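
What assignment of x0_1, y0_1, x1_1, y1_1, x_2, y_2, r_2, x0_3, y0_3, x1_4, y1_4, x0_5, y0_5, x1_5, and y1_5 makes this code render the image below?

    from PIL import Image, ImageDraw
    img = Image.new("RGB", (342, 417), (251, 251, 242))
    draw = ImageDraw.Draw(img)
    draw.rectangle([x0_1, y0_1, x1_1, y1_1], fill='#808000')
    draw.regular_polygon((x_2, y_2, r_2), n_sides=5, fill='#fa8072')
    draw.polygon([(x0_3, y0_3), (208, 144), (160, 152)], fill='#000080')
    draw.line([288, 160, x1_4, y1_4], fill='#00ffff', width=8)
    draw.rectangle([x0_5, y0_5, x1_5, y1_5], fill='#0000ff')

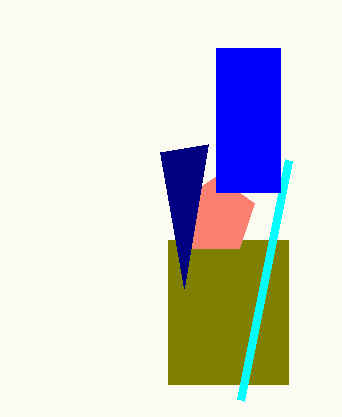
x0_1 = 168
y0_1 = 240
x1_1 = 288
y1_1 = 384
x_2 = 216
y_2 = 216
r_2 = 40
x0_3 = 184
y0_3 = 288
x1_4 = 240
y1_4 = 400
x0_5 = 216
y0_5 = 48
x1_5 = 280
y1_5 = 192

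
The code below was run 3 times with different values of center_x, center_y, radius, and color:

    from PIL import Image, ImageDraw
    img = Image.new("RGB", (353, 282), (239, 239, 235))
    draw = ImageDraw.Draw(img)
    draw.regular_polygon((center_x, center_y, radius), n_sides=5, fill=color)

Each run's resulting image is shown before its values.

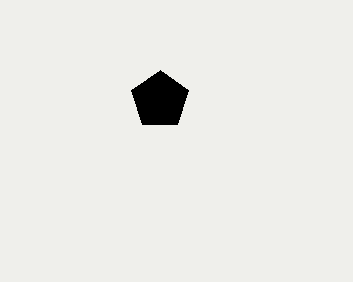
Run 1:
center_x = 160; center_y = 100; radius = 30; color = 'black'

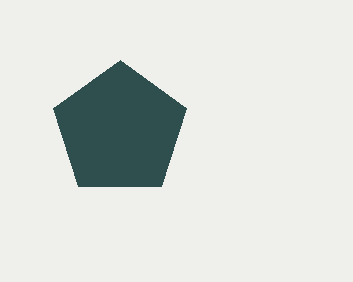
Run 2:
center_x = 120; center_y = 130; radius = 70; color = 'darkslategray'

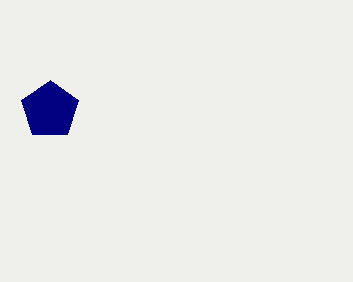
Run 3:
center_x = 50; center_y = 110; radius = 30; color = 'navy'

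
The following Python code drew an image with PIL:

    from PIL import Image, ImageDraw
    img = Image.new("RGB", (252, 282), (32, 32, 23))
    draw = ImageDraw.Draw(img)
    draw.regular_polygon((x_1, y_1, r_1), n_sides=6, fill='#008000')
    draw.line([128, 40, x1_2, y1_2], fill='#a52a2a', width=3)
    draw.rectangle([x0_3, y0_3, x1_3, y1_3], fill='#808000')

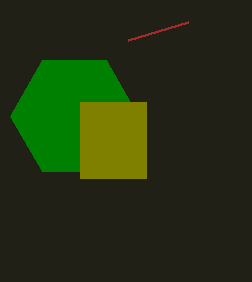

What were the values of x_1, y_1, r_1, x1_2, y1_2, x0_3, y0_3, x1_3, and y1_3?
x_1 = 74, y_1 = 116, r_1 = 64, x1_2 = 188, y1_2 = 22, x0_3 = 80, y0_3 = 102, x1_3 = 146, y1_3 = 178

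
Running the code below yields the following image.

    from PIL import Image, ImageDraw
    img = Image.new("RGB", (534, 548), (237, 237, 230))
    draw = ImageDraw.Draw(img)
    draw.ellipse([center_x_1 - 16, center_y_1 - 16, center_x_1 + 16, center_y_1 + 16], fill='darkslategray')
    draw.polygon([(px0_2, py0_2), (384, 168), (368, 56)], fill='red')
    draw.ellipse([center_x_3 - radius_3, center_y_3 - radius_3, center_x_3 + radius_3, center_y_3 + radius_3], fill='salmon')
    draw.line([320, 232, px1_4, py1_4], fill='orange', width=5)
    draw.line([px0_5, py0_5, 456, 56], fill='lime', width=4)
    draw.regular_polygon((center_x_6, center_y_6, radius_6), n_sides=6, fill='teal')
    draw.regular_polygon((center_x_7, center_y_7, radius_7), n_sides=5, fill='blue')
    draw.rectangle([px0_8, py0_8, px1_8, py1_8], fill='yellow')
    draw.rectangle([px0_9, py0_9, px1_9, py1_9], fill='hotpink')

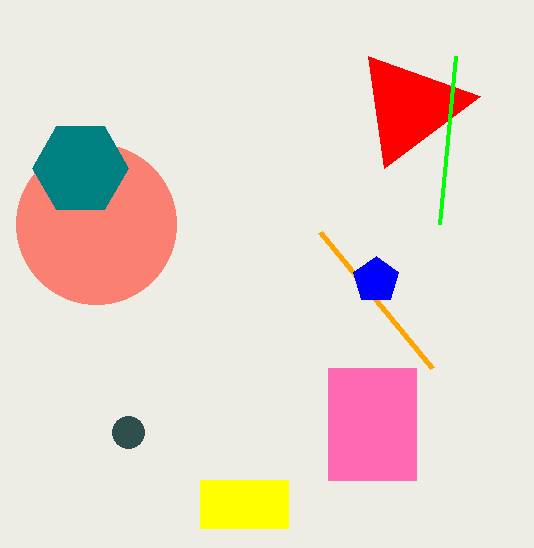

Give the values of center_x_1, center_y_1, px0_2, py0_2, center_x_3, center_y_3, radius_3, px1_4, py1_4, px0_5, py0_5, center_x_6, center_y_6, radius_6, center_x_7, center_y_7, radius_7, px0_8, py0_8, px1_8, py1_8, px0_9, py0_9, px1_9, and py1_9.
center_x_1 = 128
center_y_1 = 432
px0_2 = 480
py0_2 = 96
center_x_3 = 96
center_y_3 = 224
radius_3 = 80
px1_4 = 432
py1_4 = 368
px0_5 = 440
py0_5 = 224
center_x_6 = 80
center_y_6 = 168
radius_6 = 48
center_x_7 = 376
center_y_7 = 280
radius_7 = 24
px0_8 = 200
py0_8 = 480
px1_8 = 288
py1_8 = 528
px0_9 = 328
py0_9 = 368
px1_9 = 416
py1_9 = 480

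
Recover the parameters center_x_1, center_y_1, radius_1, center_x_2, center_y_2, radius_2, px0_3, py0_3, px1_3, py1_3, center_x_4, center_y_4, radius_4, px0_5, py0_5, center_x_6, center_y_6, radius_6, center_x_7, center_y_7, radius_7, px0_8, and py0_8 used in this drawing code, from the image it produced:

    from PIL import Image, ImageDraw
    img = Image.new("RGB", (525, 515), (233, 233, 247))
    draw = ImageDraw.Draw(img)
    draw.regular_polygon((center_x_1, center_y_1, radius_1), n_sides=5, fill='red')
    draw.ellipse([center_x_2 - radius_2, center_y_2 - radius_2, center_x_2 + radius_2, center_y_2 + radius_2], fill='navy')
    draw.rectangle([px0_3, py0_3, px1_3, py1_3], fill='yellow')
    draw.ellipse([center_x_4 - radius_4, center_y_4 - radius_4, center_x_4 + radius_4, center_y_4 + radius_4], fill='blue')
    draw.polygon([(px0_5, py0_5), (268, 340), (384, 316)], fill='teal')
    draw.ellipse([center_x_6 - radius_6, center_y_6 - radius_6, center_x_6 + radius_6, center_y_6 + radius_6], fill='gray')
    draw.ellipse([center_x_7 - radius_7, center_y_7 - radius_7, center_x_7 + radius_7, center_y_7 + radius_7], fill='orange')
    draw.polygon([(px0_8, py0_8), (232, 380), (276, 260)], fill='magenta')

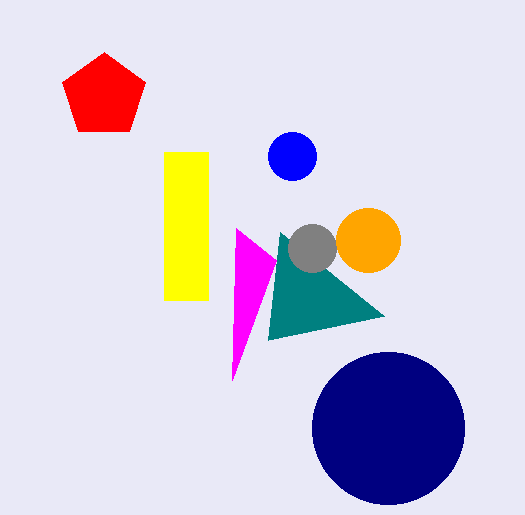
center_x_1 = 104
center_y_1 = 96
radius_1 = 44
center_x_2 = 388
center_y_2 = 428
radius_2 = 76
px0_3 = 164
py0_3 = 152
px1_3 = 208
py1_3 = 300
center_x_4 = 292
center_y_4 = 156
radius_4 = 24
px0_5 = 280
py0_5 = 232
center_x_6 = 312
center_y_6 = 248
radius_6 = 24
center_x_7 = 368
center_y_7 = 240
radius_7 = 32
px0_8 = 236
py0_8 = 228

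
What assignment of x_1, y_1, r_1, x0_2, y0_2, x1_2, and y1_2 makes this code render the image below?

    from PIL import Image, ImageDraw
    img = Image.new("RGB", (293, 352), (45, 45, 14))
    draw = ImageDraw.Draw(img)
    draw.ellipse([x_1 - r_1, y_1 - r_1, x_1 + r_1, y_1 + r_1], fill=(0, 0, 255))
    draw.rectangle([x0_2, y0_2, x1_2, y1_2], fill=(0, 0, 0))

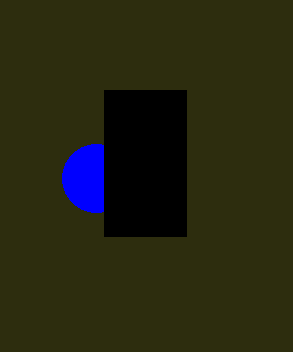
x_1 = 96; y_1 = 178; r_1 = 34; x0_2 = 104; y0_2 = 90; x1_2 = 186; y1_2 = 236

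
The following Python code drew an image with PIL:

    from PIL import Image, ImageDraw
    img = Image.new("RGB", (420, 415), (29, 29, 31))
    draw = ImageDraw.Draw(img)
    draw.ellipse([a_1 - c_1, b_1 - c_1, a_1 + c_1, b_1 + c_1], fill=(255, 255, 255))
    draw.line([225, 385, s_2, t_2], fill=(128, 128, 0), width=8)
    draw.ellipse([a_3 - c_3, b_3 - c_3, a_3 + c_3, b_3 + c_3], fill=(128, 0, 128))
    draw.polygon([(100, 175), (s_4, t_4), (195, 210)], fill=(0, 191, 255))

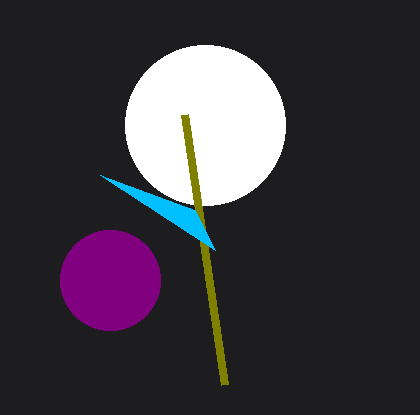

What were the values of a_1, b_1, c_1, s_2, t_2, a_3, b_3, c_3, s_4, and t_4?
a_1 = 205
b_1 = 125
c_1 = 80
s_2 = 185
t_2 = 115
a_3 = 110
b_3 = 280
c_3 = 50
s_4 = 215
t_4 = 250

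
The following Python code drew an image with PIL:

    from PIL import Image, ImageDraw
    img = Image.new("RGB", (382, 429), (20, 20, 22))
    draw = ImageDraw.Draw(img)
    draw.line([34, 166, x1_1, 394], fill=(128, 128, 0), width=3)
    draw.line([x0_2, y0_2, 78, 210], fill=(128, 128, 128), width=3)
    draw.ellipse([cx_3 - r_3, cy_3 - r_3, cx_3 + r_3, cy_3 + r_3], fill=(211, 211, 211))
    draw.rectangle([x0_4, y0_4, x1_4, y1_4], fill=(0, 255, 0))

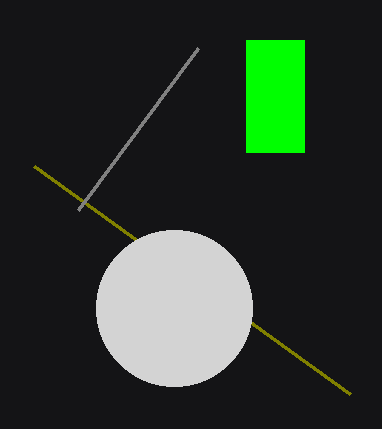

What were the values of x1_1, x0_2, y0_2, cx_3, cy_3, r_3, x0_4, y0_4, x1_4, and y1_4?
x1_1 = 350; x0_2 = 198; y0_2 = 48; cx_3 = 174; cy_3 = 308; r_3 = 78; x0_4 = 246; y0_4 = 40; x1_4 = 304; y1_4 = 152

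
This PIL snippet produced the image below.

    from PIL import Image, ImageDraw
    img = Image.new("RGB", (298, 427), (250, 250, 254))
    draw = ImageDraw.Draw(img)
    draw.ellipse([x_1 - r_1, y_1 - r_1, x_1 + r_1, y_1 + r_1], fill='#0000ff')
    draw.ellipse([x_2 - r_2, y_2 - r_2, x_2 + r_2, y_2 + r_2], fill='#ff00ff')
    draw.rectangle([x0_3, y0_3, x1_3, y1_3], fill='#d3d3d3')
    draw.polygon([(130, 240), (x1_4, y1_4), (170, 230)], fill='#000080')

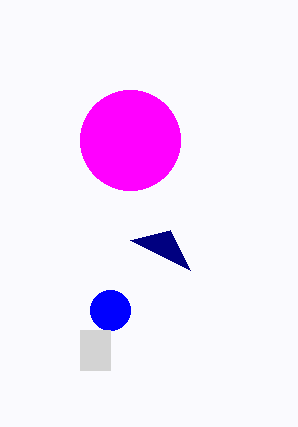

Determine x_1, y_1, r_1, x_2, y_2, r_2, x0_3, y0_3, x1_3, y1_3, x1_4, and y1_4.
x_1 = 110
y_1 = 310
r_1 = 20
x_2 = 130
y_2 = 140
r_2 = 50
x0_3 = 80
y0_3 = 330
x1_3 = 110
y1_3 = 370
x1_4 = 190
y1_4 = 270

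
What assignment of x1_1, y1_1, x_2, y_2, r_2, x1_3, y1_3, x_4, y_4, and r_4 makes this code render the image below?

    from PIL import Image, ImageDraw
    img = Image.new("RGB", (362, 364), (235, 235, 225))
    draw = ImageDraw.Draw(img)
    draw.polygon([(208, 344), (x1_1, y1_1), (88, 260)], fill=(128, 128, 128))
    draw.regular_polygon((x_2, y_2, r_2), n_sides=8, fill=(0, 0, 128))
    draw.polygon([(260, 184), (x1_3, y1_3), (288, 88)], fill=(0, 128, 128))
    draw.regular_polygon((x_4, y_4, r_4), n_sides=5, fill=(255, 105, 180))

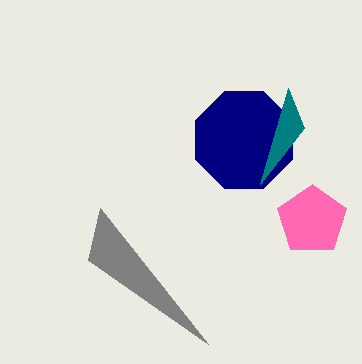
x1_1 = 100
y1_1 = 208
x_2 = 244
y_2 = 140
r_2 = 52
x1_3 = 304
y1_3 = 128
x_4 = 312
y_4 = 220
r_4 = 36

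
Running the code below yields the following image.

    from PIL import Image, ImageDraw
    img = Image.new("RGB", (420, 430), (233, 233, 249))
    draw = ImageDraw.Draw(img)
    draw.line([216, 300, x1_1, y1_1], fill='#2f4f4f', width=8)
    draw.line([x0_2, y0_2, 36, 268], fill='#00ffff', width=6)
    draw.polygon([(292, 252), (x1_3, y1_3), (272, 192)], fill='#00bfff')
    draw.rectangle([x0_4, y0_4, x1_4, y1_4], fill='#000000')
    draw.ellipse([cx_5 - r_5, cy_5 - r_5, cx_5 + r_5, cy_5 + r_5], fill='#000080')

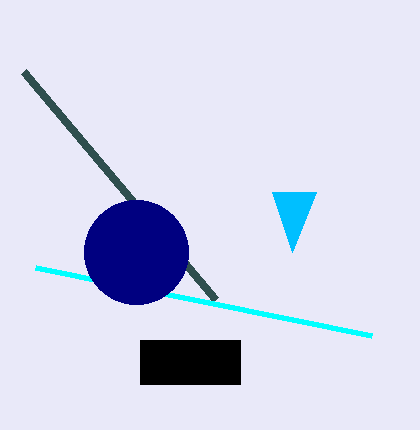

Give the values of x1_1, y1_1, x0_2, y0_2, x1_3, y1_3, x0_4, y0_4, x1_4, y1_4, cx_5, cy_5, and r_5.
x1_1 = 24
y1_1 = 72
x0_2 = 372
y0_2 = 336
x1_3 = 316
y1_3 = 192
x0_4 = 140
y0_4 = 340
x1_4 = 240
y1_4 = 384
cx_5 = 136
cy_5 = 252
r_5 = 52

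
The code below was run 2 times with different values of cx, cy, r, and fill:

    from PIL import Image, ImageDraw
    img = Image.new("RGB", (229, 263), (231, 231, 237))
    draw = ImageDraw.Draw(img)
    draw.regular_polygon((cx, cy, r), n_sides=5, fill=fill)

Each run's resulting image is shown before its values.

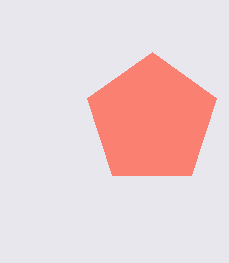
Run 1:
cx = 152
cy = 120
r = 68
fill = 'salmon'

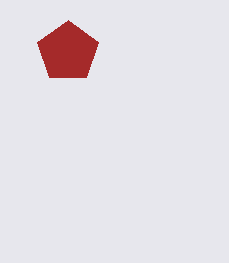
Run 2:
cx = 68; cy = 52; r = 32; fill = 'brown'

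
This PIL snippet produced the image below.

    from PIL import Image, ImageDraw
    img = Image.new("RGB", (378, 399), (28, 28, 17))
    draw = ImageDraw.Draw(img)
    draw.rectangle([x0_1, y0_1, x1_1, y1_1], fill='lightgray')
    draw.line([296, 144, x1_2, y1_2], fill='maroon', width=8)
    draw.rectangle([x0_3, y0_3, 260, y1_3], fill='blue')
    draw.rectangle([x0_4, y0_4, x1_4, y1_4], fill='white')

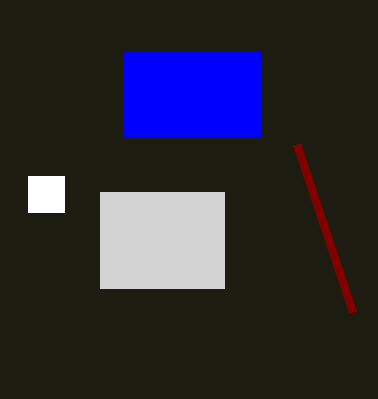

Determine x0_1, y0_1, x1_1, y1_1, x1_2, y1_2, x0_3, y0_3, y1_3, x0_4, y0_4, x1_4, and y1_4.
x0_1 = 100; y0_1 = 192; x1_1 = 224; y1_1 = 288; x1_2 = 352; y1_2 = 312; x0_3 = 124; y0_3 = 52; y1_3 = 136; x0_4 = 28; y0_4 = 176; x1_4 = 64; y1_4 = 212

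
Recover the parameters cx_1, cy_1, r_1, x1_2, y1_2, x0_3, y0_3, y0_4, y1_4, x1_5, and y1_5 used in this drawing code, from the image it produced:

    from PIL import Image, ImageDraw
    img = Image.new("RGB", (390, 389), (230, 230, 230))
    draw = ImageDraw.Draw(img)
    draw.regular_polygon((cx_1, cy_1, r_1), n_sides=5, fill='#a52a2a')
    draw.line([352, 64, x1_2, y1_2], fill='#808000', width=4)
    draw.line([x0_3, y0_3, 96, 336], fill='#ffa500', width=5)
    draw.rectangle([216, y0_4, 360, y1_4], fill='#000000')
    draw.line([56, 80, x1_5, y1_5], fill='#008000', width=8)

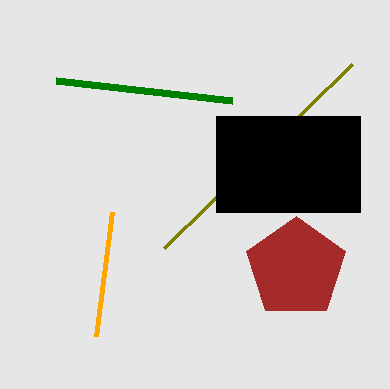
cx_1 = 296, cy_1 = 268, r_1 = 52, x1_2 = 164, y1_2 = 248, x0_3 = 112, y0_3 = 212, y0_4 = 116, y1_4 = 212, x1_5 = 232, y1_5 = 100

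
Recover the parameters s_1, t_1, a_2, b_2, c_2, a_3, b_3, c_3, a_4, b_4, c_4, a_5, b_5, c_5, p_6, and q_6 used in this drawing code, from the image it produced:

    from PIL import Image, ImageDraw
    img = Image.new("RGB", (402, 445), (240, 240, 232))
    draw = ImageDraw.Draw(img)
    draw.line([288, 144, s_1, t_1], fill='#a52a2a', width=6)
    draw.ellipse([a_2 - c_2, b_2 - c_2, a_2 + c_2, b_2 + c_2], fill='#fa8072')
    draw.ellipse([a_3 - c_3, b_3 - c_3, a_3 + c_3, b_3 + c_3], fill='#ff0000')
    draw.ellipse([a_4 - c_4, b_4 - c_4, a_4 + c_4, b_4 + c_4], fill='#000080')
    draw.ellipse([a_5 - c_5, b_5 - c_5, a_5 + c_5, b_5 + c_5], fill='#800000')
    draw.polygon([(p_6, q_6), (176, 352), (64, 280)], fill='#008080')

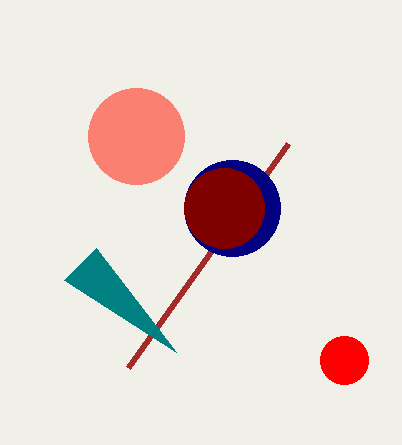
s_1 = 128
t_1 = 368
a_2 = 136
b_2 = 136
c_2 = 48
a_3 = 344
b_3 = 360
c_3 = 24
a_4 = 232
b_4 = 208
c_4 = 48
a_5 = 224
b_5 = 208
c_5 = 40
p_6 = 96
q_6 = 248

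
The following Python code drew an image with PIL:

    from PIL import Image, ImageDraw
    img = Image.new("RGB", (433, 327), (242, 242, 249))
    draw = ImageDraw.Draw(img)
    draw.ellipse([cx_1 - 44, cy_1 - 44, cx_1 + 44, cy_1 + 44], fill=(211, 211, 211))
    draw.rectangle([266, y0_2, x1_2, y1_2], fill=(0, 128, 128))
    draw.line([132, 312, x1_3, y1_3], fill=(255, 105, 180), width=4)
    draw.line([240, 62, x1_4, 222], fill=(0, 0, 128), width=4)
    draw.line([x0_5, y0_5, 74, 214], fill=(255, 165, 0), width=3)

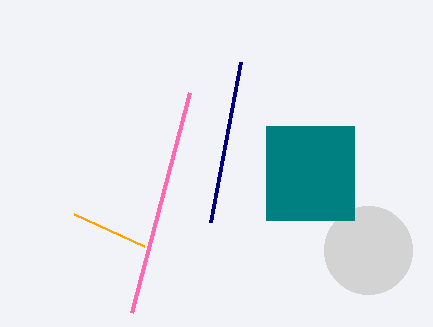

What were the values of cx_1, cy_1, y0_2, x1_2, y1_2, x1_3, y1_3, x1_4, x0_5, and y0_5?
cx_1 = 368, cy_1 = 250, y0_2 = 126, x1_2 = 354, y1_2 = 220, x1_3 = 190, y1_3 = 92, x1_4 = 210, x0_5 = 144, y0_5 = 246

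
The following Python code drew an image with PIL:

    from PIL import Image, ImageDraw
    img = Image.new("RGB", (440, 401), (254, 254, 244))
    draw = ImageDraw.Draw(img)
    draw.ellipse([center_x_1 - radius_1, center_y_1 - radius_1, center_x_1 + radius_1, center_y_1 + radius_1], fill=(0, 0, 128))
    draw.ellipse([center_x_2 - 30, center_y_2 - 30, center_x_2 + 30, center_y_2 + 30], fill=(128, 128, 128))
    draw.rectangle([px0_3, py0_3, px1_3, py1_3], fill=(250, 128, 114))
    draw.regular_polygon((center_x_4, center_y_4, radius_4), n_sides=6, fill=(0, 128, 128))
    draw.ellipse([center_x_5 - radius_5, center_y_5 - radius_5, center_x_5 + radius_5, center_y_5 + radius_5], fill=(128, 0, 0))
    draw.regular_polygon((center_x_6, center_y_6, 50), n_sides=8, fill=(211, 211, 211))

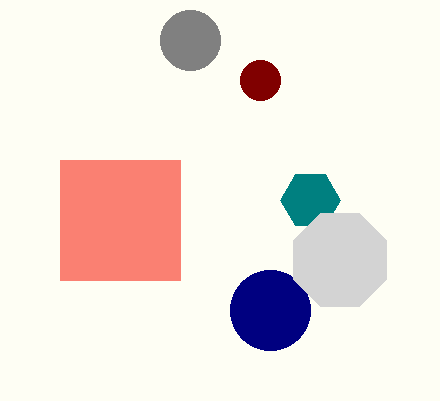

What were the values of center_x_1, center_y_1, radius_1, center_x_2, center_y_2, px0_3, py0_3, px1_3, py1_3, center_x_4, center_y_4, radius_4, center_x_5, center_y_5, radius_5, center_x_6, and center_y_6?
center_x_1 = 270, center_y_1 = 310, radius_1 = 40, center_x_2 = 190, center_y_2 = 40, px0_3 = 60, py0_3 = 160, px1_3 = 180, py1_3 = 280, center_x_4 = 310, center_y_4 = 200, radius_4 = 30, center_x_5 = 260, center_y_5 = 80, radius_5 = 20, center_x_6 = 340, center_y_6 = 260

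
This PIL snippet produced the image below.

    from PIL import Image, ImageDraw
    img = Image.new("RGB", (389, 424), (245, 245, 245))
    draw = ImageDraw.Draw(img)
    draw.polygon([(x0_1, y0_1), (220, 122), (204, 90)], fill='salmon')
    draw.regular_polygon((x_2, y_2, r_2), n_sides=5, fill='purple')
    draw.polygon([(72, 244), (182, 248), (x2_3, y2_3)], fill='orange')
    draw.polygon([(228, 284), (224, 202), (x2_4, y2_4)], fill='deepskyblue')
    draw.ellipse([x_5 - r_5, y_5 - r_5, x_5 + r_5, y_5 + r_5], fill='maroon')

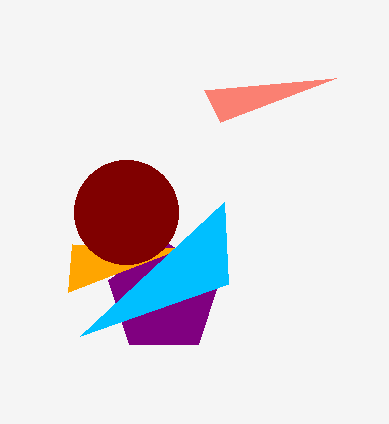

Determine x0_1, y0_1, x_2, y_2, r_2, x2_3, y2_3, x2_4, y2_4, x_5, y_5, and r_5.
x0_1 = 336, y0_1 = 78, x_2 = 164, y_2 = 298, r_2 = 58, x2_3 = 68, y2_3 = 292, x2_4 = 80, y2_4 = 336, x_5 = 126, y_5 = 212, r_5 = 52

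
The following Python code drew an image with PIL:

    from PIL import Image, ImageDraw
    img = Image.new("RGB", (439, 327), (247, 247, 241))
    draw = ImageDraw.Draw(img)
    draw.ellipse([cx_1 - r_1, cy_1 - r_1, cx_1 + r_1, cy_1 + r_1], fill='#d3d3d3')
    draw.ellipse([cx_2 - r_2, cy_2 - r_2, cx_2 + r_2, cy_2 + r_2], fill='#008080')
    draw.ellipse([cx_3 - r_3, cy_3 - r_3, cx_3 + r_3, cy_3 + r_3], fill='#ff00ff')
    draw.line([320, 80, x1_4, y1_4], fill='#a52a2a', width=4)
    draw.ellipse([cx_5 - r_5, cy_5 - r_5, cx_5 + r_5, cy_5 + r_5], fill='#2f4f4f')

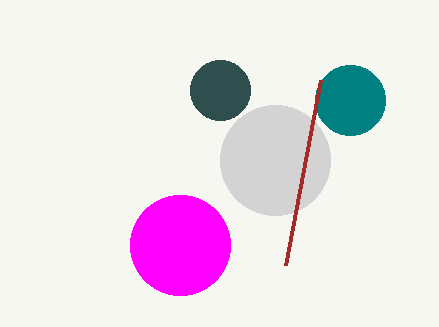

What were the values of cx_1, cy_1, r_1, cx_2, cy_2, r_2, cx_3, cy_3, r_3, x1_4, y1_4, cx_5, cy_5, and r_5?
cx_1 = 275; cy_1 = 160; r_1 = 55; cx_2 = 350; cy_2 = 100; r_2 = 35; cx_3 = 180; cy_3 = 245; r_3 = 50; x1_4 = 285; y1_4 = 265; cx_5 = 220; cy_5 = 90; r_5 = 30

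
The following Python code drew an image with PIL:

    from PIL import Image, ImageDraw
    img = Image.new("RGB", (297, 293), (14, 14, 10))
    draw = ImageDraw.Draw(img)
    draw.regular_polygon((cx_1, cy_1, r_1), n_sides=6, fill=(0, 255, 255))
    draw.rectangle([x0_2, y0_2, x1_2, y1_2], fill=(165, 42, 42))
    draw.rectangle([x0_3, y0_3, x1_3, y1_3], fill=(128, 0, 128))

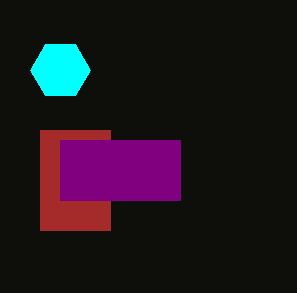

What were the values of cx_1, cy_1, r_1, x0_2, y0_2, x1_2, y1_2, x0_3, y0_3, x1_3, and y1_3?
cx_1 = 60
cy_1 = 70
r_1 = 30
x0_2 = 40
y0_2 = 130
x1_2 = 110
y1_2 = 230
x0_3 = 60
y0_3 = 140
x1_3 = 180
y1_3 = 200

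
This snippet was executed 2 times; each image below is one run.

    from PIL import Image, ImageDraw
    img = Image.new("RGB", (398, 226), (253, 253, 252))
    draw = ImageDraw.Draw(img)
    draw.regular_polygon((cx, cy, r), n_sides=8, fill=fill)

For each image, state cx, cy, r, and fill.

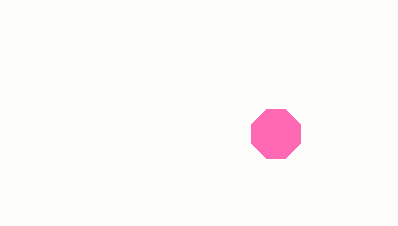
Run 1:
cx = 276, cy = 134, r = 26, fill = 'hotpink'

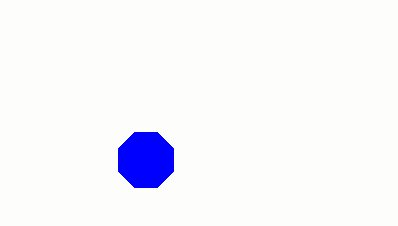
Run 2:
cx = 146
cy = 160
r = 30
fill = 'blue'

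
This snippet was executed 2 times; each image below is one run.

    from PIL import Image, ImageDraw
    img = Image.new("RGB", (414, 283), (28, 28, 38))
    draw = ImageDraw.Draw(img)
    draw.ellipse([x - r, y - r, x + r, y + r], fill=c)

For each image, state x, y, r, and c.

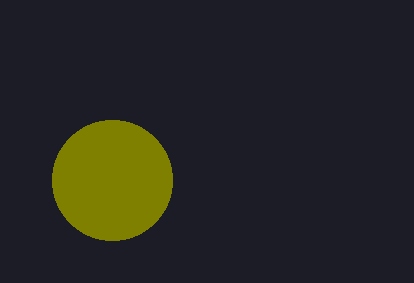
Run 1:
x = 112; y = 180; r = 60; c = 'olive'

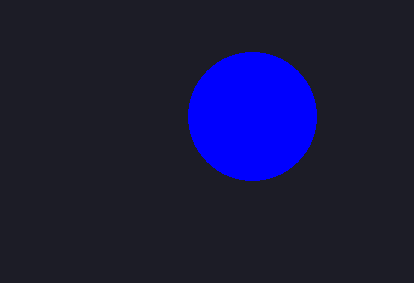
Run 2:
x = 252, y = 116, r = 64, c = 'blue'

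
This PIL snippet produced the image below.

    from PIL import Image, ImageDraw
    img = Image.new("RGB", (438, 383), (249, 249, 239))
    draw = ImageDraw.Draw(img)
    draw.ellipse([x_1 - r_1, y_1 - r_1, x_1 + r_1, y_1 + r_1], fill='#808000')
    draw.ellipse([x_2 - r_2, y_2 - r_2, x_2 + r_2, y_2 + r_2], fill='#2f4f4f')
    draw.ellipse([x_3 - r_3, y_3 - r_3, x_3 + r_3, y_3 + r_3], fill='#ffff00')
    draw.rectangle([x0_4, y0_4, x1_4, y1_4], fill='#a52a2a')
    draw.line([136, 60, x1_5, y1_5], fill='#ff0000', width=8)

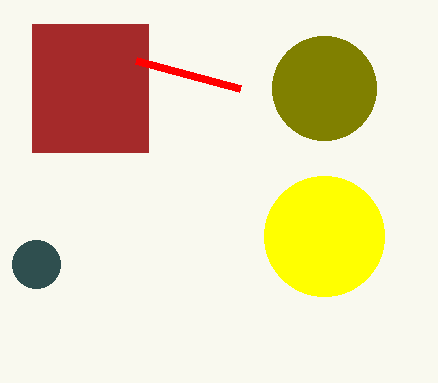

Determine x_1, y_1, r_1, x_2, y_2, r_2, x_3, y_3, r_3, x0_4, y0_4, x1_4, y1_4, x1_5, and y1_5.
x_1 = 324, y_1 = 88, r_1 = 52, x_2 = 36, y_2 = 264, r_2 = 24, x_3 = 324, y_3 = 236, r_3 = 60, x0_4 = 32, y0_4 = 24, x1_4 = 148, y1_4 = 152, x1_5 = 240, y1_5 = 88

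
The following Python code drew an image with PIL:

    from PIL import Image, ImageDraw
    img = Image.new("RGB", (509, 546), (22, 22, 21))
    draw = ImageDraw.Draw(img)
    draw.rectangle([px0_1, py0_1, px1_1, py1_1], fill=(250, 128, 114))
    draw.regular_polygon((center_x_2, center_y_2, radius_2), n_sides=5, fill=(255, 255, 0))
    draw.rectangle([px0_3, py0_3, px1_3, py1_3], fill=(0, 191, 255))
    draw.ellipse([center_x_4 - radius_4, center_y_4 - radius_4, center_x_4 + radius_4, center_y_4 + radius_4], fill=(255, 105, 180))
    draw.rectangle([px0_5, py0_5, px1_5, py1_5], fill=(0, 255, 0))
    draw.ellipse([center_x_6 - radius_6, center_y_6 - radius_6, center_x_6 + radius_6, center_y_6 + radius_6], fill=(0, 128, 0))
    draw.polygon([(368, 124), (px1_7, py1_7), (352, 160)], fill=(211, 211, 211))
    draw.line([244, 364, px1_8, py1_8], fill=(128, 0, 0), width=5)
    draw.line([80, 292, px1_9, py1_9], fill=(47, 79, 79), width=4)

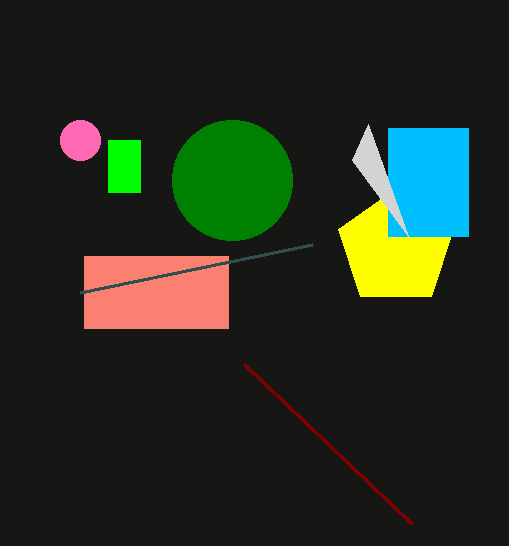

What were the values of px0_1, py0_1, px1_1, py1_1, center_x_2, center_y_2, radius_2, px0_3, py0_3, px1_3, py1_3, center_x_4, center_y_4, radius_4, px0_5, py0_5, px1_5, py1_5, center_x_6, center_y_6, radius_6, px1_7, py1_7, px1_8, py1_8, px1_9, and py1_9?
px0_1 = 84; py0_1 = 256; px1_1 = 228; py1_1 = 328; center_x_2 = 396; center_y_2 = 248; radius_2 = 60; px0_3 = 388; py0_3 = 128; px1_3 = 468; py1_3 = 236; center_x_4 = 80; center_y_4 = 140; radius_4 = 20; px0_5 = 108; py0_5 = 140; px1_5 = 140; py1_5 = 192; center_x_6 = 232; center_y_6 = 180; radius_6 = 60; px1_7 = 408; py1_7 = 236; px1_8 = 412; py1_8 = 524; px1_9 = 312; py1_9 = 244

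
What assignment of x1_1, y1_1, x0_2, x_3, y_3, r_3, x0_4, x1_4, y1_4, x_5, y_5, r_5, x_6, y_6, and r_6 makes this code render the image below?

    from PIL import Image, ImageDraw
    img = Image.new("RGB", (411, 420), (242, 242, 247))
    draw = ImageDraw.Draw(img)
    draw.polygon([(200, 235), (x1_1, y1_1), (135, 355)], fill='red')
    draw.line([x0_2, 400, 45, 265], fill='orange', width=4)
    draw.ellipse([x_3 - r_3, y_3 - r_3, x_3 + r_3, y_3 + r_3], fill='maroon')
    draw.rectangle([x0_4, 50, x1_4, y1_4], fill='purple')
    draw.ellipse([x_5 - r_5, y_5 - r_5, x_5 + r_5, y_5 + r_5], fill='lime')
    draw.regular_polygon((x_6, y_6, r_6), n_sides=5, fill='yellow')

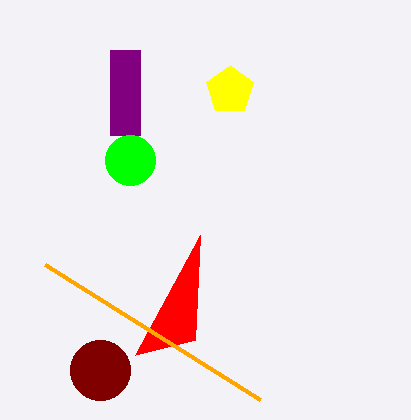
x1_1 = 195, y1_1 = 340, x0_2 = 260, x_3 = 100, y_3 = 370, r_3 = 30, x0_4 = 110, x1_4 = 140, y1_4 = 135, x_5 = 130, y_5 = 160, r_5 = 25, x_6 = 230, y_6 = 90, r_6 = 25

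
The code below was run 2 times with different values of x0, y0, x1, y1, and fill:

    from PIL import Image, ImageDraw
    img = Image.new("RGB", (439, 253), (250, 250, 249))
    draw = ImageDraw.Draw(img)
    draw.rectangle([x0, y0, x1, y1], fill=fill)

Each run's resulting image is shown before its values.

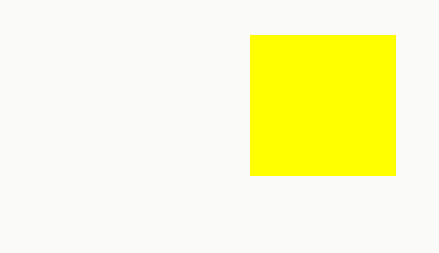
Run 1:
x0 = 250, y0 = 35, x1 = 395, y1 = 175, fill = 'yellow'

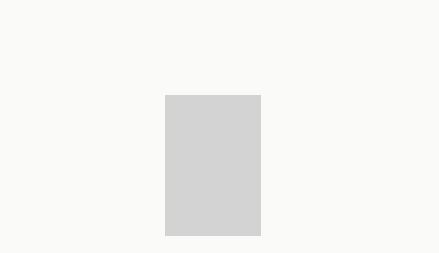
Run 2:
x0 = 165; y0 = 95; x1 = 260; y1 = 235; fill = 'lightgray'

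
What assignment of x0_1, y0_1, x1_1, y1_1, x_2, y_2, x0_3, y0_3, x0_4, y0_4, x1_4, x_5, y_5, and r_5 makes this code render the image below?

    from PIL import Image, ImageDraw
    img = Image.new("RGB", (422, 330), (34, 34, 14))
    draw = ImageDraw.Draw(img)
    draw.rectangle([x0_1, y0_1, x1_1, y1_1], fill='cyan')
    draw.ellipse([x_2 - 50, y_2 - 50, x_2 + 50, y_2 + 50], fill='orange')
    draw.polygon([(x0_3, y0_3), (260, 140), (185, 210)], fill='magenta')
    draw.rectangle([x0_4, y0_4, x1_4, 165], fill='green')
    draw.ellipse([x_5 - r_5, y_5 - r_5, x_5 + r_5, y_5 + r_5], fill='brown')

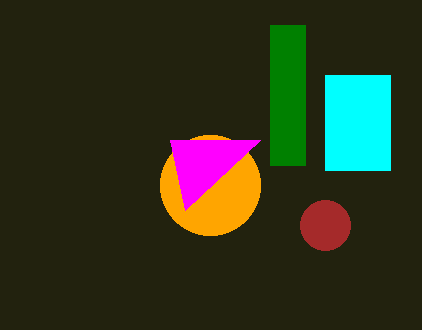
x0_1 = 325, y0_1 = 75, x1_1 = 390, y1_1 = 170, x_2 = 210, y_2 = 185, x0_3 = 170, y0_3 = 140, x0_4 = 270, y0_4 = 25, x1_4 = 305, x_5 = 325, y_5 = 225, r_5 = 25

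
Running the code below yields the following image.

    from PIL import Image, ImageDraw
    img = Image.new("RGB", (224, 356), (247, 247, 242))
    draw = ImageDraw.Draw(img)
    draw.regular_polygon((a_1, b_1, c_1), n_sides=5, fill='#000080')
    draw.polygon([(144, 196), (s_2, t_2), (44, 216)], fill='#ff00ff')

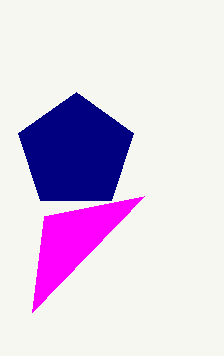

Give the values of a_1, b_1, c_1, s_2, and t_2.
a_1 = 76, b_1 = 152, c_1 = 60, s_2 = 32, t_2 = 312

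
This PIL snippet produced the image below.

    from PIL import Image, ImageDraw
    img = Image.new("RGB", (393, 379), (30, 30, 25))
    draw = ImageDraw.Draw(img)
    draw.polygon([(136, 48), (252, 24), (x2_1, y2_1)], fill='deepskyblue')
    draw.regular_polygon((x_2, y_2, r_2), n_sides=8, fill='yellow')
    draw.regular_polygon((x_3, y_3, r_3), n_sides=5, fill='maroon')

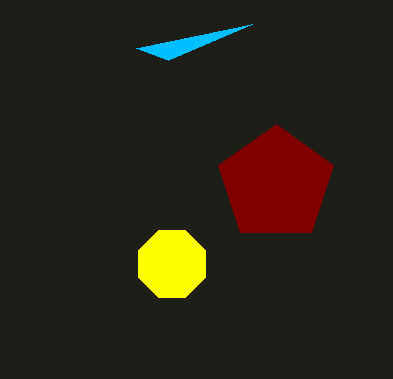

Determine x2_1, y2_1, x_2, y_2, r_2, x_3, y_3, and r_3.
x2_1 = 168; y2_1 = 60; x_2 = 172; y_2 = 264; r_2 = 36; x_3 = 276; y_3 = 184; r_3 = 60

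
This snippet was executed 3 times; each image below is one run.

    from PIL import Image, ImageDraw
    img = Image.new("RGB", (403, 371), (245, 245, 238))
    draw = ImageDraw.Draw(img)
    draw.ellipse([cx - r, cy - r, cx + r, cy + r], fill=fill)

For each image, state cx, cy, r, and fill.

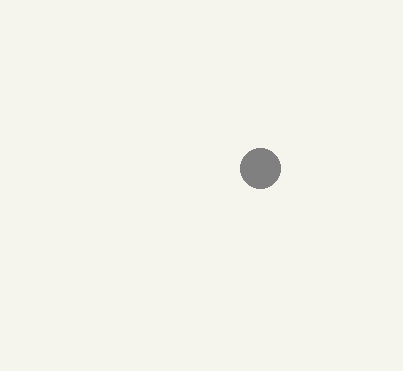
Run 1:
cx = 260
cy = 168
r = 20
fill = 'gray'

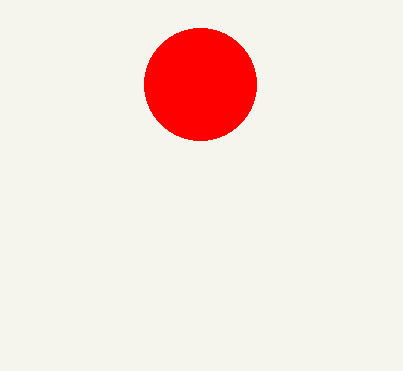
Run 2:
cx = 200
cy = 84
r = 56
fill = 'red'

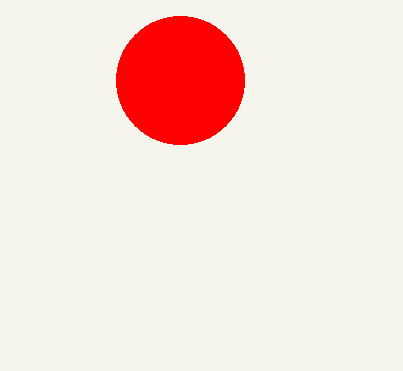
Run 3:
cx = 180
cy = 80
r = 64
fill = 'red'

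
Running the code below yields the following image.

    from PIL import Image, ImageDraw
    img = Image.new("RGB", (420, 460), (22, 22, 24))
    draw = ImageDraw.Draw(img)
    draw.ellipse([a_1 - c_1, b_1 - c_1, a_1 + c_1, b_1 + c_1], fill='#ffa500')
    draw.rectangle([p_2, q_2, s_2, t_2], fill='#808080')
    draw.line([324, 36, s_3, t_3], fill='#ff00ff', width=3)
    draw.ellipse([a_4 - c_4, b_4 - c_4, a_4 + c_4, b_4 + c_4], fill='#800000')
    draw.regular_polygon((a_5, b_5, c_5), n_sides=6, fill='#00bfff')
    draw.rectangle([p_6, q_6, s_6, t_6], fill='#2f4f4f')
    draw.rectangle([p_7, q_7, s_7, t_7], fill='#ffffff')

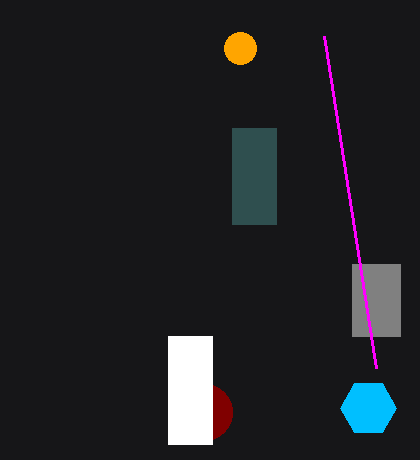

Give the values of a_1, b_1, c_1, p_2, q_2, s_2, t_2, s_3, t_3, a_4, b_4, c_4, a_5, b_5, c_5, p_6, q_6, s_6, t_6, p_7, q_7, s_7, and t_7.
a_1 = 240, b_1 = 48, c_1 = 16, p_2 = 352, q_2 = 264, s_2 = 400, t_2 = 336, s_3 = 376, t_3 = 368, a_4 = 204, b_4 = 412, c_4 = 28, a_5 = 368, b_5 = 408, c_5 = 28, p_6 = 232, q_6 = 128, s_6 = 276, t_6 = 224, p_7 = 168, q_7 = 336, s_7 = 212, t_7 = 444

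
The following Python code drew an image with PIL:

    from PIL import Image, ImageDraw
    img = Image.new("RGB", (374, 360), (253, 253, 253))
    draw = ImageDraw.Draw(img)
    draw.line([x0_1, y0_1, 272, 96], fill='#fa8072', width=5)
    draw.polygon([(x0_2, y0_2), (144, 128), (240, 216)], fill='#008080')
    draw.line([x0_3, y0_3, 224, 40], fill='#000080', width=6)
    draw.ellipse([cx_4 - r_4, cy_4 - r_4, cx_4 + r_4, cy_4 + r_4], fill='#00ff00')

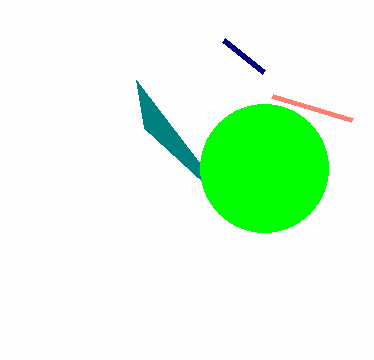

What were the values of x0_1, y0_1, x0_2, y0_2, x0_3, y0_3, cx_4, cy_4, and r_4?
x0_1 = 352
y0_1 = 120
x0_2 = 136
y0_2 = 80
x0_3 = 264
y0_3 = 72
cx_4 = 264
cy_4 = 168
r_4 = 64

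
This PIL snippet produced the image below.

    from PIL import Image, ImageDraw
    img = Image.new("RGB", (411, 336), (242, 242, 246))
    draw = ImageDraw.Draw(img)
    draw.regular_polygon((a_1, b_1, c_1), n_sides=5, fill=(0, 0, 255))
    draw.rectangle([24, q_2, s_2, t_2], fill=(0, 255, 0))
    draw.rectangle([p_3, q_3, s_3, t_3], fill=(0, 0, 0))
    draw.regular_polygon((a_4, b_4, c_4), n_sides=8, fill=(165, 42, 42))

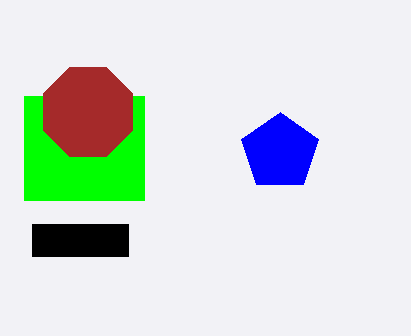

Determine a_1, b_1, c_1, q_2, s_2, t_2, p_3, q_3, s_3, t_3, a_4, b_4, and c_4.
a_1 = 280, b_1 = 152, c_1 = 40, q_2 = 96, s_2 = 144, t_2 = 200, p_3 = 32, q_3 = 224, s_3 = 128, t_3 = 256, a_4 = 88, b_4 = 112, c_4 = 48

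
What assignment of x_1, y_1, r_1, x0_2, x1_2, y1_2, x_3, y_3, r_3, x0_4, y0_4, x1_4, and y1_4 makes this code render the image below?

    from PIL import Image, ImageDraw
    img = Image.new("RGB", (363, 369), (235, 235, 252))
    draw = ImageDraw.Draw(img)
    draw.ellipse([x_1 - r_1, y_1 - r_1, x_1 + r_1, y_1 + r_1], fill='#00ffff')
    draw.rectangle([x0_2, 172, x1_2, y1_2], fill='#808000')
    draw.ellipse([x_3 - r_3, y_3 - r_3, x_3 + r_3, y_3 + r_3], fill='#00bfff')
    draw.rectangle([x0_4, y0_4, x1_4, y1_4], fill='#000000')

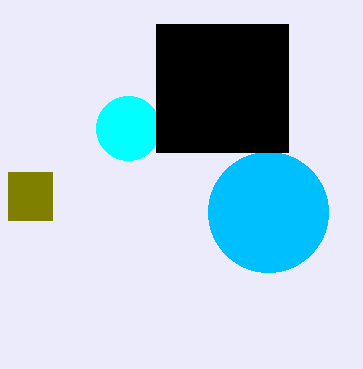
x_1 = 128
y_1 = 128
r_1 = 32
x0_2 = 8
x1_2 = 52
y1_2 = 220
x_3 = 268
y_3 = 212
r_3 = 60
x0_4 = 156
y0_4 = 24
x1_4 = 288
y1_4 = 152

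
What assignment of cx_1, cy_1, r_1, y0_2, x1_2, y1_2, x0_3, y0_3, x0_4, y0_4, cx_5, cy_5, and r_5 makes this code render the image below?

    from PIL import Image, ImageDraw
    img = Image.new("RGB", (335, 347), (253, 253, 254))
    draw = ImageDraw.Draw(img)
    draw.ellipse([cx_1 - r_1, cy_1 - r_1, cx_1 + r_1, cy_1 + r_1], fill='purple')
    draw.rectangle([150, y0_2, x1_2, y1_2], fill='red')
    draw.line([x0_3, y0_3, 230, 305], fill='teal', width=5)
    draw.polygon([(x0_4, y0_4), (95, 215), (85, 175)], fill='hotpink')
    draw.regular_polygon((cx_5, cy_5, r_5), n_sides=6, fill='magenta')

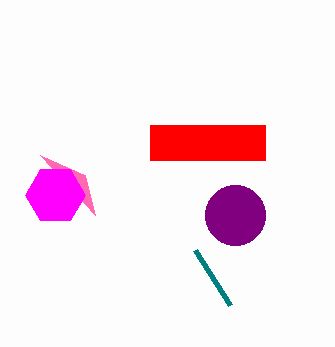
cx_1 = 235; cy_1 = 215; r_1 = 30; y0_2 = 125; x1_2 = 265; y1_2 = 160; x0_3 = 195; y0_3 = 250; x0_4 = 40; y0_4 = 155; cx_5 = 55; cy_5 = 195; r_5 = 30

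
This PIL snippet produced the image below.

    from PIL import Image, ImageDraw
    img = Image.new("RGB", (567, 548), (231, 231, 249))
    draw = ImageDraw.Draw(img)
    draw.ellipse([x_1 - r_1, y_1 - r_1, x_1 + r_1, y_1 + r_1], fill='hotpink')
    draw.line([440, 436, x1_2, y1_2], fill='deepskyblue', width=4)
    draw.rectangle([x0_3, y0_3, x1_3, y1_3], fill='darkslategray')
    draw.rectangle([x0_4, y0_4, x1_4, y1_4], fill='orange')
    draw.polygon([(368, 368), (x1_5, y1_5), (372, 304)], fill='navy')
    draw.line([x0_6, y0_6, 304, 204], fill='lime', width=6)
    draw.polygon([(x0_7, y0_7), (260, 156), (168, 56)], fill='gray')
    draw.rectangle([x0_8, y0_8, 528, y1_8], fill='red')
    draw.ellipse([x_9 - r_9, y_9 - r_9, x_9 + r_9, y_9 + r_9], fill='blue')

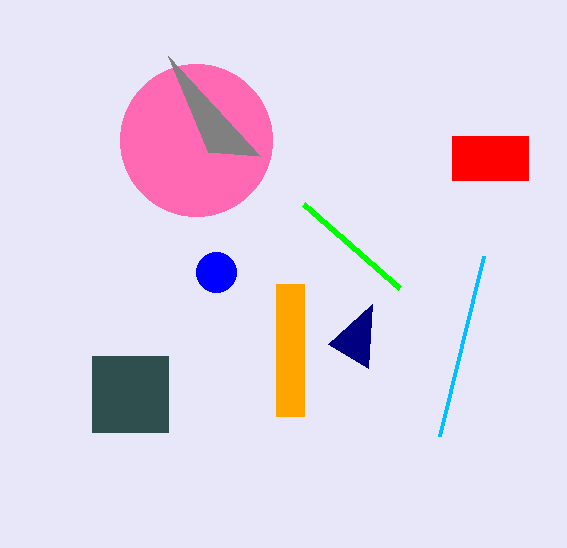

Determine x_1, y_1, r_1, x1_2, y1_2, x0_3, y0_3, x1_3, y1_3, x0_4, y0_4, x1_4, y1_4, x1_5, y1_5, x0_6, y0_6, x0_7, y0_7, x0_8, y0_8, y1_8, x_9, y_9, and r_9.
x_1 = 196; y_1 = 140; r_1 = 76; x1_2 = 484; y1_2 = 256; x0_3 = 92; y0_3 = 356; x1_3 = 168; y1_3 = 432; x0_4 = 276; y0_4 = 284; x1_4 = 304; y1_4 = 416; x1_5 = 328; y1_5 = 344; x0_6 = 400; y0_6 = 288; x0_7 = 208; y0_7 = 152; x0_8 = 452; y0_8 = 136; y1_8 = 180; x_9 = 216; y_9 = 272; r_9 = 20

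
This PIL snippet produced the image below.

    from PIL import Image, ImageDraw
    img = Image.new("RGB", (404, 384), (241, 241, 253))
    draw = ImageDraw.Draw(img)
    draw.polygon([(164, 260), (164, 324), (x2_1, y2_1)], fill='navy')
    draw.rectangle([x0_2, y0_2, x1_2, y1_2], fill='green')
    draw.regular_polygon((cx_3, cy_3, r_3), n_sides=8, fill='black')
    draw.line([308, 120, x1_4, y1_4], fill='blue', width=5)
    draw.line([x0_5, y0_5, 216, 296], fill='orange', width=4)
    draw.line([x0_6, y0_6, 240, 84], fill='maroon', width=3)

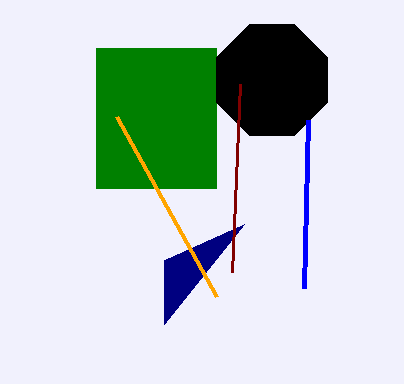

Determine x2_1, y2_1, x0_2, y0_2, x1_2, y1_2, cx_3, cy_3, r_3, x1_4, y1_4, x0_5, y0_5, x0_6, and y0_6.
x2_1 = 244
y2_1 = 224
x0_2 = 96
y0_2 = 48
x1_2 = 216
y1_2 = 188
cx_3 = 272
cy_3 = 80
r_3 = 60
x1_4 = 304
y1_4 = 288
x0_5 = 116
y0_5 = 116
x0_6 = 232
y0_6 = 272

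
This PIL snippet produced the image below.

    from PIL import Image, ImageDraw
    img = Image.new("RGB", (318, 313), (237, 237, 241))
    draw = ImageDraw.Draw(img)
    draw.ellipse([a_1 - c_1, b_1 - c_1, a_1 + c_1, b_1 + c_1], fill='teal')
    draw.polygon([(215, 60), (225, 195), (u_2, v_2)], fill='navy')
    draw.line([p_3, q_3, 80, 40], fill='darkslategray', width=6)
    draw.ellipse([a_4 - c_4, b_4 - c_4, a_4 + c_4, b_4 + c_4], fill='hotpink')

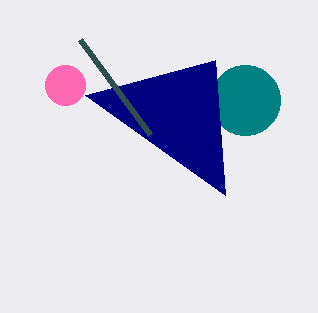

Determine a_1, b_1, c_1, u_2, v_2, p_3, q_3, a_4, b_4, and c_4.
a_1 = 245; b_1 = 100; c_1 = 35; u_2 = 85; v_2 = 95; p_3 = 150; q_3 = 135; a_4 = 65; b_4 = 85; c_4 = 20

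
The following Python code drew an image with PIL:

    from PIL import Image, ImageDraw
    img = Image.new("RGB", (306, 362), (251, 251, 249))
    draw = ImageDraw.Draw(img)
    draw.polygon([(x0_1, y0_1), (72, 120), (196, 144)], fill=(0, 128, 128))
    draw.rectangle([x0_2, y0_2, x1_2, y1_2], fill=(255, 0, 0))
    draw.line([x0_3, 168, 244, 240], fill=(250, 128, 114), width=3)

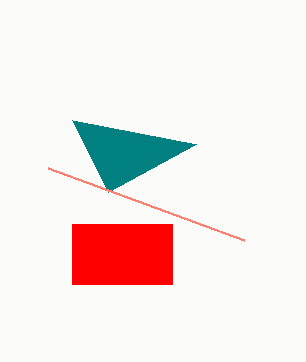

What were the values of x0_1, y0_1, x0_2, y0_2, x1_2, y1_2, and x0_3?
x0_1 = 108; y0_1 = 192; x0_2 = 72; y0_2 = 224; x1_2 = 172; y1_2 = 284; x0_3 = 48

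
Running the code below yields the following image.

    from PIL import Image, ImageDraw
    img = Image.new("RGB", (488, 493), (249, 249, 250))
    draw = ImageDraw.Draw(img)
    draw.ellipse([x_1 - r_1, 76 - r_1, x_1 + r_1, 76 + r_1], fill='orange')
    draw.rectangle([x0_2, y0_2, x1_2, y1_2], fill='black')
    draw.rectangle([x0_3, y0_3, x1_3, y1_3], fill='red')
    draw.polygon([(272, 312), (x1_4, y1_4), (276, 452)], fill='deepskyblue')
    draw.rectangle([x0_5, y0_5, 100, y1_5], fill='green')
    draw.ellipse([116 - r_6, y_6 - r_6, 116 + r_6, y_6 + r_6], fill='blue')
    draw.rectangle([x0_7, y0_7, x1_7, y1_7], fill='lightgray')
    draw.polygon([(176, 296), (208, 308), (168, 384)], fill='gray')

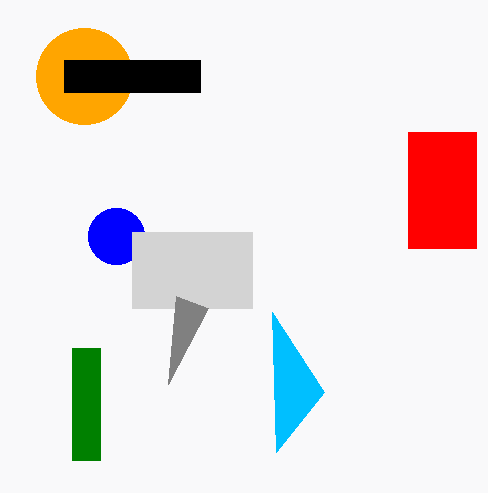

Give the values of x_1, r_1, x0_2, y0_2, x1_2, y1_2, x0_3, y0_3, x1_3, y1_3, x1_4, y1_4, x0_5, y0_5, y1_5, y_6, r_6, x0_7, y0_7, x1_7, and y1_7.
x_1 = 84
r_1 = 48
x0_2 = 64
y0_2 = 60
x1_2 = 200
y1_2 = 92
x0_3 = 408
y0_3 = 132
x1_3 = 476
y1_3 = 248
x1_4 = 324
y1_4 = 392
x0_5 = 72
y0_5 = 348
y1_5 = 460
y_6 = 236
r_6 = 28
x0_7 = 132
y0_7 = 232
x1_7 = 252
y1_7 = 308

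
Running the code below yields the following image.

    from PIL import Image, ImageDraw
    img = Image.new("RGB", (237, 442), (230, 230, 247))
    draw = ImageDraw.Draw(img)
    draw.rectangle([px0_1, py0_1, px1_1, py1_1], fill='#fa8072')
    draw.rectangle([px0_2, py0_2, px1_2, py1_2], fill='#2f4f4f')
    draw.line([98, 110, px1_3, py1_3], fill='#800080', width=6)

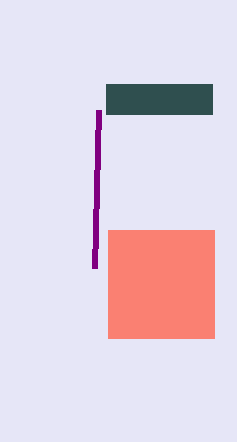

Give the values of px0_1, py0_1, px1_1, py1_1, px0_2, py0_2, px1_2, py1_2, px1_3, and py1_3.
px0_1 = 108
py0_1 = 230
px1_1 = 214
py1_1 = 338
px0_2 = 106
py0_2 = 84
px1_2 = 212
py1_2 = 114
px1_3 = 94
py1_3 = 268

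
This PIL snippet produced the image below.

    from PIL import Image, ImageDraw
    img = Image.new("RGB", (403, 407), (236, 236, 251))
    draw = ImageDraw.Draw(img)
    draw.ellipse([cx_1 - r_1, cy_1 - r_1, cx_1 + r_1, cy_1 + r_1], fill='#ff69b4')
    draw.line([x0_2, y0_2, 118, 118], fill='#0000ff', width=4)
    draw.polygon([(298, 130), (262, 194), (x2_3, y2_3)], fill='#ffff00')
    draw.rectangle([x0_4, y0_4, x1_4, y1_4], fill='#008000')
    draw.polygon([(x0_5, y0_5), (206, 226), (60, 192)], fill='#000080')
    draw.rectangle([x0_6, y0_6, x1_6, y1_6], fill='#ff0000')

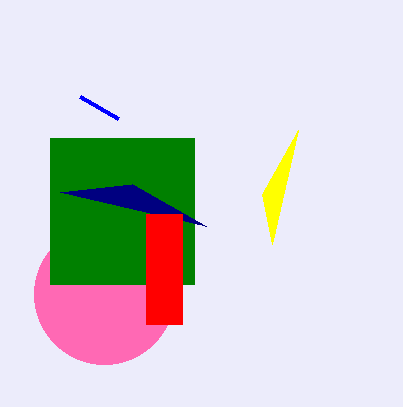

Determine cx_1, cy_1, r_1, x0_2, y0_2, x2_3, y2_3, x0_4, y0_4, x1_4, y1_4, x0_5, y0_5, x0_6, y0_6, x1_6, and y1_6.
cx_1 = 104, cy_1 = 294, r_1 = 70, x0_2 = 80, y0_2 = 96, x2_3 = 272, y2_3 = 244, x0_4 = 50, y0_4 = 138, x1_4 = 194, y1_4 = 284, x0_5 = 132, y0_5 = 184, x0_6 = 146, y0_6 = 214, x1_6 = 182, y1_6 = 324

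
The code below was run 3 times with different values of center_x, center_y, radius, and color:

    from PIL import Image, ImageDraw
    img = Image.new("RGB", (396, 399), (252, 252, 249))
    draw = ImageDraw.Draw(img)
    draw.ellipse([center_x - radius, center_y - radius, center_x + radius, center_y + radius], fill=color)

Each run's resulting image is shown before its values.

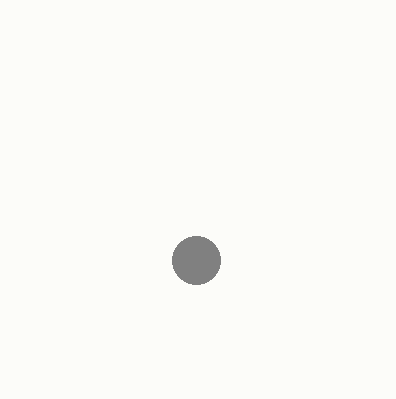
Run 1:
center_x = 196, center_y = 260, radius = 24, color = 'gray'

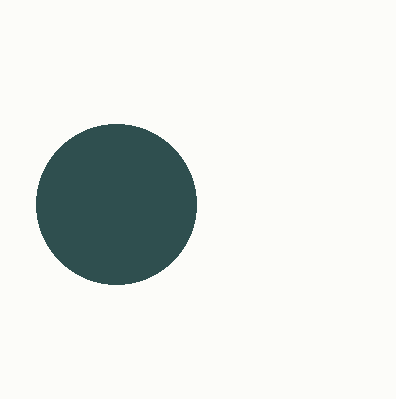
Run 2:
center_x = 116
center_y = 204
radius = 80
color = 'darkslategray'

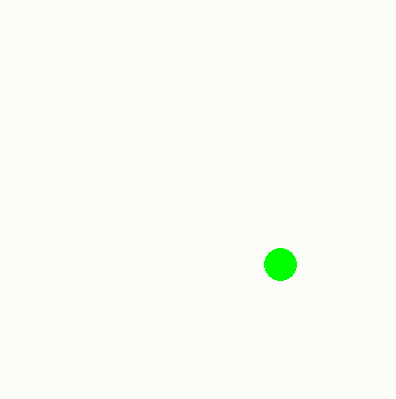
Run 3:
center_x = 280
center_y = 264
radius = 16
color = 'lime'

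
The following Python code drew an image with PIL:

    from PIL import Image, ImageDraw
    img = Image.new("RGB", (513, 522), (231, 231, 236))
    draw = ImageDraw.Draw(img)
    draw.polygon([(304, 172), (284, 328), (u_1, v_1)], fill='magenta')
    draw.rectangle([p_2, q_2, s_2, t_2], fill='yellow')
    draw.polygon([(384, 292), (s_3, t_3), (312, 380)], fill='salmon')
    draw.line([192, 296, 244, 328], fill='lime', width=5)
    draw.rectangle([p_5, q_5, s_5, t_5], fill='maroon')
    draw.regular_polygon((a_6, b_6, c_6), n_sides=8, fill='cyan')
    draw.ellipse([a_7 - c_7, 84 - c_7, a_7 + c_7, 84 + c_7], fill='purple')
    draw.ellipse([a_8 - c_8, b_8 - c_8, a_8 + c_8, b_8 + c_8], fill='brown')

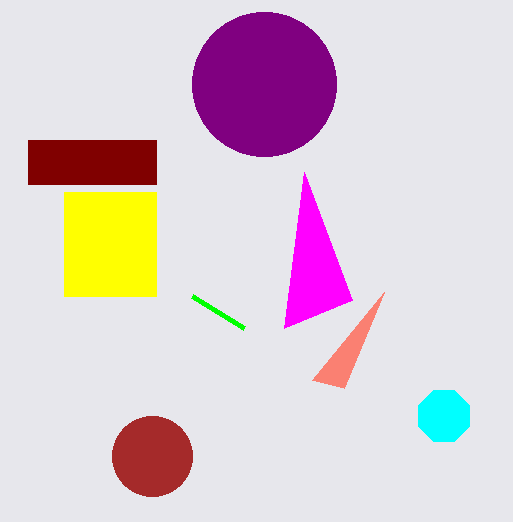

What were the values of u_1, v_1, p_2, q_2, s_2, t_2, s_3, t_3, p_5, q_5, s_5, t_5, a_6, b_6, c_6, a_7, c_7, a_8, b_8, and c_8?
u_1 = 352, v_1 = 300, p_2 = 64, q_2 = 192, s_2 = 156, t_2 = 296, s_3 = 344, t_3 = 388, p_5 = 28, q_5 = 140, s_5 = 156, t_5 = 184, a_6 = 444, b_6 = 416, c_6 = 28, a_7 = 264, c_7 = 72, a_8 = 152, b_8 = 456, c_8 = 40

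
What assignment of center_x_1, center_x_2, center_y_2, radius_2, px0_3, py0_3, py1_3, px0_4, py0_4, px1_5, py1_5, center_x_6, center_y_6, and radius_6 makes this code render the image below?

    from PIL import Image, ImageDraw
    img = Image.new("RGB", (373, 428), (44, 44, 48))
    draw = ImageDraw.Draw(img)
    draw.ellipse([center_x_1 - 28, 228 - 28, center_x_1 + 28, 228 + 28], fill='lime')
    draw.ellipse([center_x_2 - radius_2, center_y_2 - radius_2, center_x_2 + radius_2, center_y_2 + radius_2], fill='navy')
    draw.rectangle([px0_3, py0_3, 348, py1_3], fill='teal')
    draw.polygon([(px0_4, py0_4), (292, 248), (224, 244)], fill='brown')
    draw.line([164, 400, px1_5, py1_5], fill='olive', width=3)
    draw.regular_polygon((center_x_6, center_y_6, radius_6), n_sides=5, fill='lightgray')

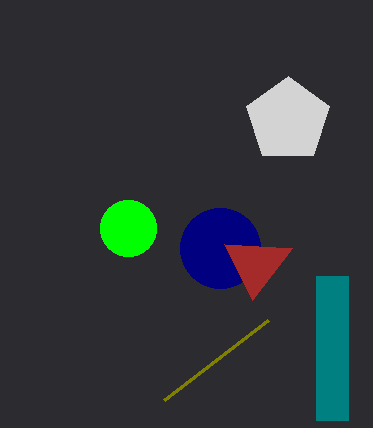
center_x_1 = 128, center_x_2 = 220, center_y_2 = 248, radius_2 = 40, px0_3 = 316, py0_3 = 276, py1_3 = 420, px0_4 = 252, py0_4 = 300, px1_5 = 268, py1_5 = 320, center_x_6 = 288, center_y_6 = 120, radius_6 = 44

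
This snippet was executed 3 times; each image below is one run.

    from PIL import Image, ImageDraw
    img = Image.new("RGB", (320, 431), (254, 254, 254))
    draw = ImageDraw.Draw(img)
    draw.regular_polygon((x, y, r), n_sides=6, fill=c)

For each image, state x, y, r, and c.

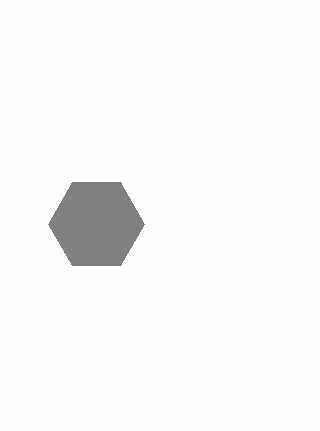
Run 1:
x = 96
y = 224
r = 48
c = 'gray'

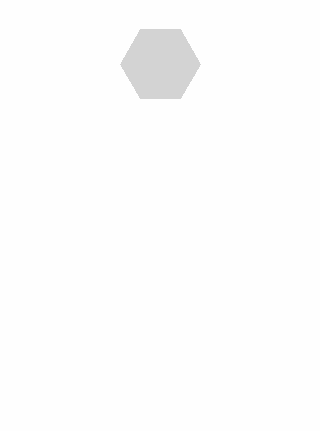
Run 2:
x = 160
y = 64
r = 40
c = 'lightgray'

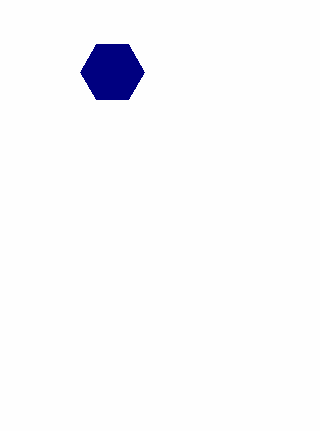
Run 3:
x = 112, y = 72, r = 32, c = 'navy'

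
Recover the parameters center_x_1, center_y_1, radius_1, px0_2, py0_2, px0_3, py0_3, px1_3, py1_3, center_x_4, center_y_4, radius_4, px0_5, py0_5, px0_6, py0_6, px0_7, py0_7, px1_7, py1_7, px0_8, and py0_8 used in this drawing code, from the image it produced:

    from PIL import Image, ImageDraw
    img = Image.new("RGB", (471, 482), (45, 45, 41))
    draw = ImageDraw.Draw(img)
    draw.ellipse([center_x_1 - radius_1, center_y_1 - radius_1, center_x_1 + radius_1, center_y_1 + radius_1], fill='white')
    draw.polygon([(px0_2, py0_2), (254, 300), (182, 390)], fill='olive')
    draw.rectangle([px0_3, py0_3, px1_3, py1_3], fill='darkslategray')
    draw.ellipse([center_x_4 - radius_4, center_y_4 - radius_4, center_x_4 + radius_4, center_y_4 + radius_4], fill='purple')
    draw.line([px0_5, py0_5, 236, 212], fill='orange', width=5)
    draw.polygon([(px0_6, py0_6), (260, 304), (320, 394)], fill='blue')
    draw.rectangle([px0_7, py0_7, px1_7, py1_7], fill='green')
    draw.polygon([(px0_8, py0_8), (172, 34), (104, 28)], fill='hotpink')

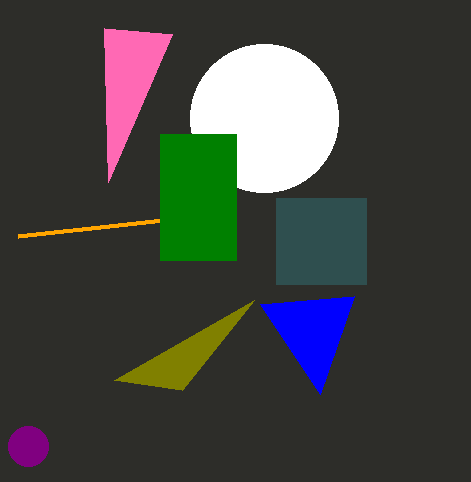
center_x_1 = 264, center_y_1 = 118, radius_1 = 74, px0_2 = 114, py0_2 = 380, px0_3 = 276, py0_3 = 198, px1_3 = 366, py1_3 = 284, center_x_4 = 28, center_y_4 = 446, radius_4 = 20, px0_5 = 18, py0_5 = 236, px0_6 = 354, py0_6 = 296, px0_7 = 160, py0_7 = 134, px1_7 = 236, py1_7 = 260, px0_8 = 108, py0_8 = 182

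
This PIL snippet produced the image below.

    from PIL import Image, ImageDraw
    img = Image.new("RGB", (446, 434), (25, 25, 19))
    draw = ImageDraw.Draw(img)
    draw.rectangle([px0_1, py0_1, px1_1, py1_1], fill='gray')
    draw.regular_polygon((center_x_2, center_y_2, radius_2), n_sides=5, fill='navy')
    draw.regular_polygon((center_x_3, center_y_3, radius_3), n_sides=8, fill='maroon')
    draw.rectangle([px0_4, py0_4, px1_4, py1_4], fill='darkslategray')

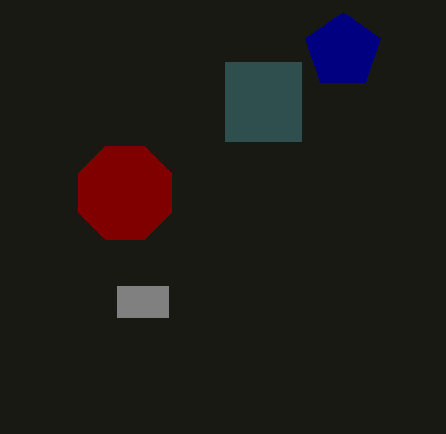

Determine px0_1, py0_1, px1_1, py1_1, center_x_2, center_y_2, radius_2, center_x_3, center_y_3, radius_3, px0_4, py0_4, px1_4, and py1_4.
px0_1 = 117
py0_1 = 286
px1_1 = 168
py1_1 = 317
center_x_2 = 343
center_y_2 = 51
radius_2 = 39
center_x_3 = 125
center_y_3 = 193
radius_3 = 50
px0_4 = 225
py0_4 = 62
px1_4 = 301
py1_4 = 141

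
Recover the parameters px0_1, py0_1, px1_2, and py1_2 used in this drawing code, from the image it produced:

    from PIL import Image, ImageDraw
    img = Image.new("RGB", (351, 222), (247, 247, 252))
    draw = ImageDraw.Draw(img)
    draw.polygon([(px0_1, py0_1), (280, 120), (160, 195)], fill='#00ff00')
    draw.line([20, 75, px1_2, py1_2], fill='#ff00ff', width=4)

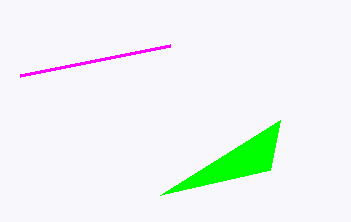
px0_1 = 270; py0_1 = 170; px1_2 = 170; py1_2 = 45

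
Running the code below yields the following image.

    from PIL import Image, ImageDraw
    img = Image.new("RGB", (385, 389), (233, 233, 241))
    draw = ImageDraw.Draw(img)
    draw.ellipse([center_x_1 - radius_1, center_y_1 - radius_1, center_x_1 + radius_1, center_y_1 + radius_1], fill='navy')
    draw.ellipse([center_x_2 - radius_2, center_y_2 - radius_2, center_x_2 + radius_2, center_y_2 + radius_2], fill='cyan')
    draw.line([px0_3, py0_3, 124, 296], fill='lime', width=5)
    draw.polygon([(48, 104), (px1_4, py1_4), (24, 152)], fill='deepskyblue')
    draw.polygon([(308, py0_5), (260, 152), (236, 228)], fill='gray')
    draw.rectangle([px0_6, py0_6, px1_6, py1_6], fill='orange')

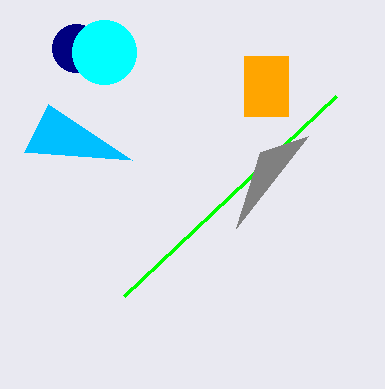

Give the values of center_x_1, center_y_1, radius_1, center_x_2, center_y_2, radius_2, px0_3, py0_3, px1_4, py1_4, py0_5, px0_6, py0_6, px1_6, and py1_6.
center_x_1 = 76
center_y_1 = 48
radius_1 = 24
center_x_2 = 104
center_y_2 = 52
radius_2 = 32
px0_3 = 336
py0_3 = 96
px1_4 = 132
py1_4 = 160
py0_5 = 136
px0_6 = 244
py0_6 = 56
px1_6 = 288
py1_6 = 116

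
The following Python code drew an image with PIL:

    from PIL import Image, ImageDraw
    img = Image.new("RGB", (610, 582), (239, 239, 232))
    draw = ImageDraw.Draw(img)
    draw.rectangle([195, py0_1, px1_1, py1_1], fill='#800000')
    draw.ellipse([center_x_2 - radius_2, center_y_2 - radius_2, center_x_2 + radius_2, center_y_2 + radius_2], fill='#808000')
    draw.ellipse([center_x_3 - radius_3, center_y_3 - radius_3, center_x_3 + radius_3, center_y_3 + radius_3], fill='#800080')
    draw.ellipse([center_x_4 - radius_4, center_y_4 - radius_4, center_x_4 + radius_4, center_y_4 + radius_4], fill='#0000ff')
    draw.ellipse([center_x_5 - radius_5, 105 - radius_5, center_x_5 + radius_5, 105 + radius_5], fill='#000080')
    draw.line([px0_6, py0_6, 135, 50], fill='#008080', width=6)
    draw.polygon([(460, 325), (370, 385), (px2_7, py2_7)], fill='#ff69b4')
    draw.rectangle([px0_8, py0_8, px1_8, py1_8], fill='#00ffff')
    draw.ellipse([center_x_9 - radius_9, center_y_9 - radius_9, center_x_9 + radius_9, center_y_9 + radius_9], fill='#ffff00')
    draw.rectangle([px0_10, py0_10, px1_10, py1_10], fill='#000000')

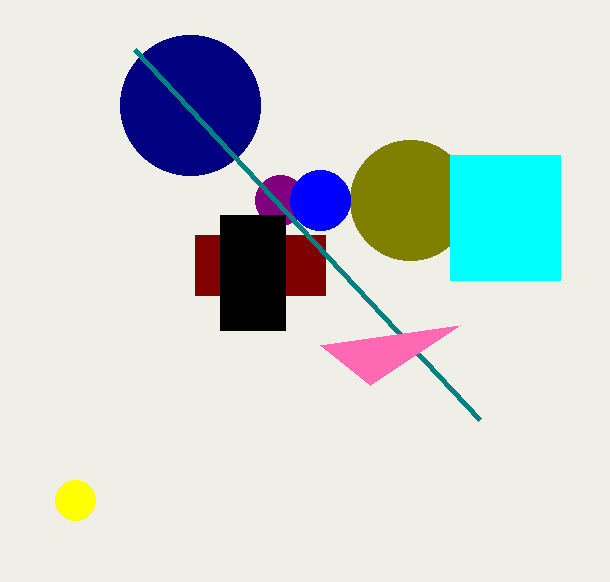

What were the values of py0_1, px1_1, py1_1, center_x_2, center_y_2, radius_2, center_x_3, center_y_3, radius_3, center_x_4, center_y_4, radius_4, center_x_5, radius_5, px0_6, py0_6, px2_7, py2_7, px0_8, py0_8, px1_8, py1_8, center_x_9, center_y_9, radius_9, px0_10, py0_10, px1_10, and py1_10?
py0_1 = 235
px1_1 = 325
py1_1 = 295
center_x_2 = 410
center_y_2 = 200
radius_2 = 60
center_x_3 = 280
center_y_3 = 200
radius_3 = 25
center_x_4 = 320
center_y_4 = 200
radius_4 = 30
center_x_5 = 190
radius_5 = 70
px0_6 = 480
py0_6 = 420
px2_7 = 320
py2_7 = 345
px0_8 = 450
py0_8 = 155
px1_8 = 560
py1_8 = 280
center_x_9 = 75
center_y_9 = 500
radius_9 = 20
px0_10 = 220
py0_10 = 215
px1_10 = 285
py1_10 = 330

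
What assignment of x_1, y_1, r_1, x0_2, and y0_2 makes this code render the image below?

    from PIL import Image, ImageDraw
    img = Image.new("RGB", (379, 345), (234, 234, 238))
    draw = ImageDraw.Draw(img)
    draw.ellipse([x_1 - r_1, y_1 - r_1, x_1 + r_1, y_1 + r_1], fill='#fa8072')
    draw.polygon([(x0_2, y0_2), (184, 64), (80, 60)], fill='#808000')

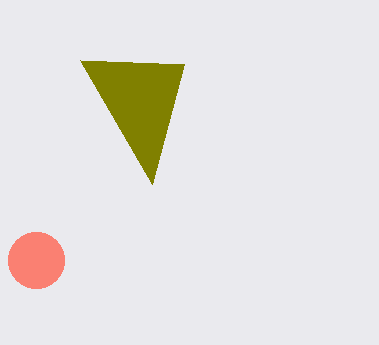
x_1 = 36
y_1 = 260
r_1 = 28
x0_2 = 152
y0_2 = 184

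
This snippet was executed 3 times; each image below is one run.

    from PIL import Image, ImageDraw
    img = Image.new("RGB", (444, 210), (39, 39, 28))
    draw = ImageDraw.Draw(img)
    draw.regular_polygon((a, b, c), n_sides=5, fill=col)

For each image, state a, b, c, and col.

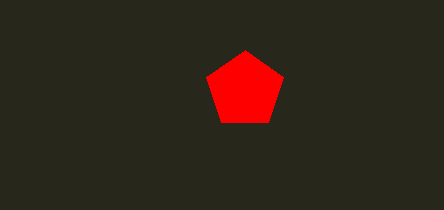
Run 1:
a = 245; b = 90; c = 40; col = 'red'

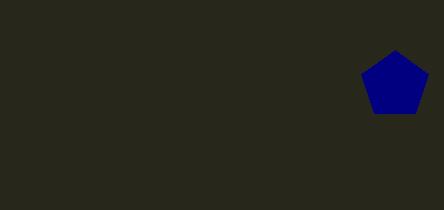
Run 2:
a = 395; b = 85; c = 35; col = 'navy'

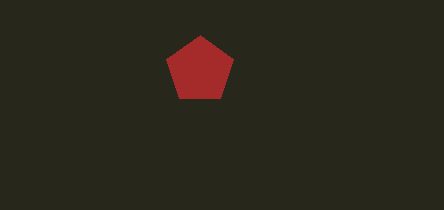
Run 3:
a = 200
b = 70
c = 35
col = 'brown'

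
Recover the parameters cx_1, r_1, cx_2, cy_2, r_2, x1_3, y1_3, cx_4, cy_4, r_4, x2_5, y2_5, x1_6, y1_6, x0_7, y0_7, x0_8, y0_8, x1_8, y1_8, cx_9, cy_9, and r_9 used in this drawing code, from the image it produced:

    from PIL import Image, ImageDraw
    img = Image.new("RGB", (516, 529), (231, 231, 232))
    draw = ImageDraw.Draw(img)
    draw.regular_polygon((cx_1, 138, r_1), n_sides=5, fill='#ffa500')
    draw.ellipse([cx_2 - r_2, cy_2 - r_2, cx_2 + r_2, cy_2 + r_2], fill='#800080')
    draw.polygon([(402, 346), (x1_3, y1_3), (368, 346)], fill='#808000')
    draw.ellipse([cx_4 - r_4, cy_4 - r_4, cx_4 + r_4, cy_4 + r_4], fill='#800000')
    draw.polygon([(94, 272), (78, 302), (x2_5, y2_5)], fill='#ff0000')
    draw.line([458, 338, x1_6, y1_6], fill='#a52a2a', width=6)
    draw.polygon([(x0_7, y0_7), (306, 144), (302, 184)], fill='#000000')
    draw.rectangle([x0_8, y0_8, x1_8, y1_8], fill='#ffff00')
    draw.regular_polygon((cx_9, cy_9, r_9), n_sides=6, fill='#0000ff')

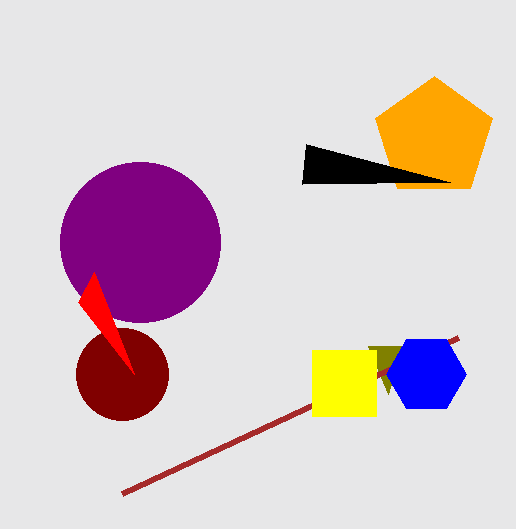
cx_1 = 434
r_1 = 62
cx_2 = 140
cy_2 = 242
r_2 = 80
x1_3 = 388
y1_3 = 394
cx_4 = 122
cy_4 = 374
r_4 = 46
x2_5 = 134
y2_5 = 374
x1_6 = 122
y1_6 = 494
x0_7 = 450
y0_7 = 182
x0_8 = 312
y0_8 = 350
x1_8 = 376
y1_8 = 416
cx_9 = 426
cy_9 = 374
r_9 = 40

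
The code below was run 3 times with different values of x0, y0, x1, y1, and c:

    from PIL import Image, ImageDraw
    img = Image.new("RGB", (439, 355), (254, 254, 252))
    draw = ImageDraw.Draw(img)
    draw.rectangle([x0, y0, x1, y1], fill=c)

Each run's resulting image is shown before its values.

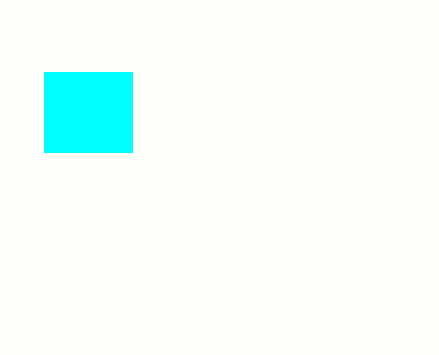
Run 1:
x0 = 44
y0 = 72
x1 = 132
y1 = 152
c = 'cyan'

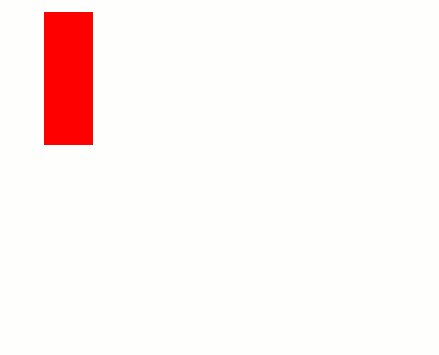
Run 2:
x0 = 44; y0 = 12; x1 = 92; y1 = 144; c = 'red'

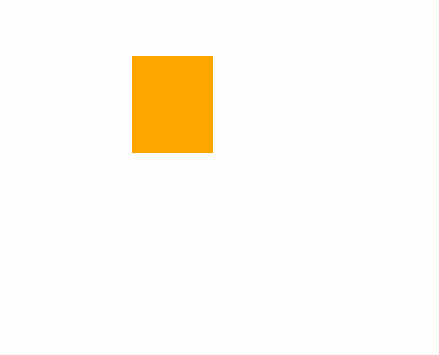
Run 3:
x0 = 132; y0 = 56; x1 = 212; y1 = 152; c = 'orange'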